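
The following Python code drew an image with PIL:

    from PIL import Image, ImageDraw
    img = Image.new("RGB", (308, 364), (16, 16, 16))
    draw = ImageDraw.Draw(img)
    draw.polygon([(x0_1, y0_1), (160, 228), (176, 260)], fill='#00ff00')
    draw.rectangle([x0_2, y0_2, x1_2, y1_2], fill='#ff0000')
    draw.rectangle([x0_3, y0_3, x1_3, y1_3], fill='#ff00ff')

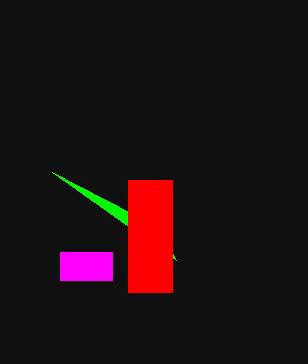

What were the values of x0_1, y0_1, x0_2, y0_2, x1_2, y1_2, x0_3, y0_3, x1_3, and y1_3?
x0_1 = 52, y0_1 = 172, x0_2 = 128, y0_2 = 180, x1_2 = 172, y1_2 = 292, x0_3 = 60, y0_3 = 252, x1_3 = 112, y1_3 = 280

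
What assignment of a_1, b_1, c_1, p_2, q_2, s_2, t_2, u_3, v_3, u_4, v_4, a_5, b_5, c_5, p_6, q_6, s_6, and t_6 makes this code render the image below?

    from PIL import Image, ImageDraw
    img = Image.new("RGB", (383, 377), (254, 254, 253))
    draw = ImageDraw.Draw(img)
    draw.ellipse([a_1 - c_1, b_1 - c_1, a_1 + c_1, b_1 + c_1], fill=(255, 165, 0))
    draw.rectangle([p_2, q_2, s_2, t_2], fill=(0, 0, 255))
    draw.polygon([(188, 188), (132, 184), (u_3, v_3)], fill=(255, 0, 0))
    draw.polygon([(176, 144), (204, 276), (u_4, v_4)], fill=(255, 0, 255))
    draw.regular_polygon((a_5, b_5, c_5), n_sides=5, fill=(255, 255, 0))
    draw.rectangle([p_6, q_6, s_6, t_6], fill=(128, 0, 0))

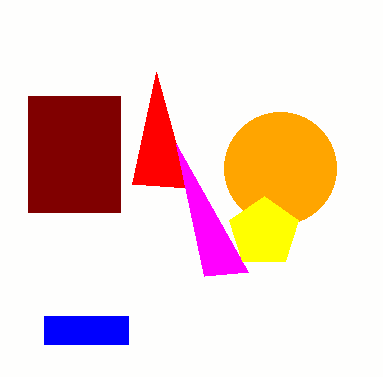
a_1 = 280, b_1 = 168, c_1 = 56, p_2 = 44, q_2 = 316, s_2 = 128, t_2 = 344, u_3 = 156, v_3 = 72, u_4 = 248, v_4 = 272, a_5 = 264, b_5 = 232, c_5 = 36, p_6 = 28, q_6 = 96, s_6 = 120, t_6 = 212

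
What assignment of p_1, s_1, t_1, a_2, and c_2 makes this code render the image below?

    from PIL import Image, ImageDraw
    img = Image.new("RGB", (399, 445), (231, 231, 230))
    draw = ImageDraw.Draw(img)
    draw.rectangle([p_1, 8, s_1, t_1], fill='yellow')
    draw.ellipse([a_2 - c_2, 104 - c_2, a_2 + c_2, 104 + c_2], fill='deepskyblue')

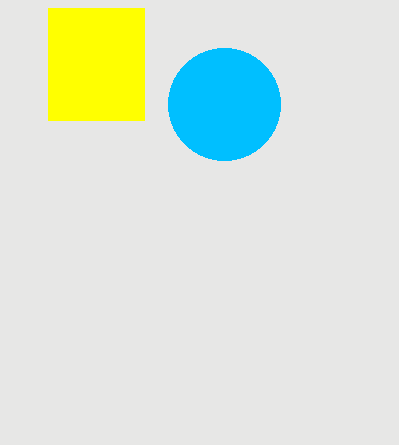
p_1 = 48; s_1 = 144; t_1 = 120; a_2 = 224; c_2 = 56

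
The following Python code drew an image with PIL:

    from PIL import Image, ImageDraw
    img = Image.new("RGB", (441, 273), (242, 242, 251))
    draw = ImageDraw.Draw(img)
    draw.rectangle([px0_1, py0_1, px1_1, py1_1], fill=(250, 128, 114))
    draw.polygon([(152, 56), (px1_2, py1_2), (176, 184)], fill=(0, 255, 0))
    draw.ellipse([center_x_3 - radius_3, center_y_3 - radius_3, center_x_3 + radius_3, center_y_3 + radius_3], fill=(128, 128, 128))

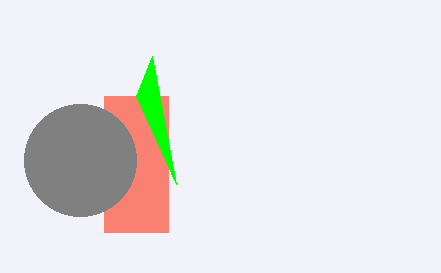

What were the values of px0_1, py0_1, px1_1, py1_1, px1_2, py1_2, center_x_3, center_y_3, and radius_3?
px0_1 = 104, py0_1 = 96, px1_1 = 168, py1_1 = 232, px1_2 = 136, py1_2 = 96, center_x_3 = 80, center_y_3 = 160, radius_3 = 56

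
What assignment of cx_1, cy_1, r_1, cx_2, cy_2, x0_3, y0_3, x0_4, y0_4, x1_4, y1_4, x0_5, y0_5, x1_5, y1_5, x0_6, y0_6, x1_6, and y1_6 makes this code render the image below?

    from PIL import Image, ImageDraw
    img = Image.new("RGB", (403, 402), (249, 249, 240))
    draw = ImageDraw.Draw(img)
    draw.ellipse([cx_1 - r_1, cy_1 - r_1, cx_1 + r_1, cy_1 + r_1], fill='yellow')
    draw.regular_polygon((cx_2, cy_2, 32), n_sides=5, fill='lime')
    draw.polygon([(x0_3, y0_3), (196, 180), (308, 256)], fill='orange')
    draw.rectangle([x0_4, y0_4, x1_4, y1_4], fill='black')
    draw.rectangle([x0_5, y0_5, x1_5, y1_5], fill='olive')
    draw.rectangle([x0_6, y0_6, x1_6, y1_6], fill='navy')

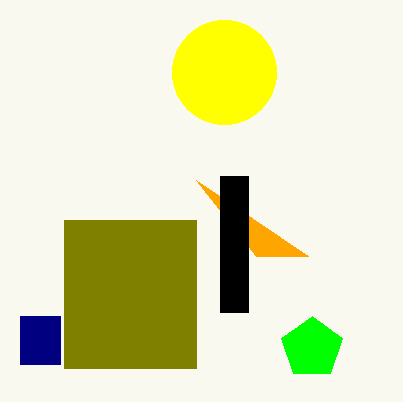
cx_1 = 224
cy_1 = 72
r_1 = 52
cx_2 = 312
cy_2 = 348
x0_3 = 256
y0_3 = 256
x0_4 = 220
y0_4 = 176
x1_4 = 248
y1_4 = 312
x0_5 = 64
y0_5 = 220
x1_5 = 196
y1_5 = 368
x0_6 = 20
y0_6 = 316
x1_6 = 60
y1_6 = 364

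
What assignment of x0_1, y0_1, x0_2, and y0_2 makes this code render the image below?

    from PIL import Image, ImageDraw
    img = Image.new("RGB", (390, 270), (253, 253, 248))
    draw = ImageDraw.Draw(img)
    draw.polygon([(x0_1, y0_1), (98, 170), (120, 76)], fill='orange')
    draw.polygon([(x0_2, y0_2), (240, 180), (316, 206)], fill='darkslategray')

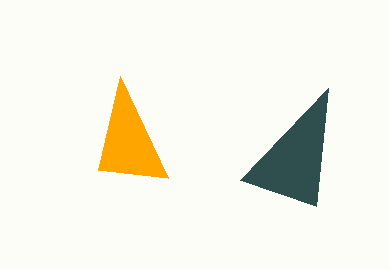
x0_1 = 168, y0_1 = 178, x0_2 = 328, y0_2 = 88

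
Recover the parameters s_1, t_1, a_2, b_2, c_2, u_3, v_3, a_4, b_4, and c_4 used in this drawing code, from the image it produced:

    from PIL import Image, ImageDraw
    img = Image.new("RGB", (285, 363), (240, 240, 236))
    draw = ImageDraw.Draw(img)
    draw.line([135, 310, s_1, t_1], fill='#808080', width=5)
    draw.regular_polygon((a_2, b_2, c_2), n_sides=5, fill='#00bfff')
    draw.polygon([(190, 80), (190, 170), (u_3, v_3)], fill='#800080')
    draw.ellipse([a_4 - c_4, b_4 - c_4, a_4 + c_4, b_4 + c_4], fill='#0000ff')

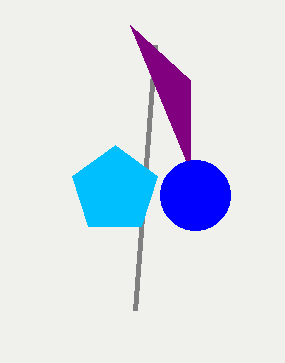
s_1 = 155
t_1 = 45
a_2 = 115
b_2 = 190
c_2 = 45
u_3 = 130
v_3 = 25
a_4 = 195
b_4 = 195
c_4 = 35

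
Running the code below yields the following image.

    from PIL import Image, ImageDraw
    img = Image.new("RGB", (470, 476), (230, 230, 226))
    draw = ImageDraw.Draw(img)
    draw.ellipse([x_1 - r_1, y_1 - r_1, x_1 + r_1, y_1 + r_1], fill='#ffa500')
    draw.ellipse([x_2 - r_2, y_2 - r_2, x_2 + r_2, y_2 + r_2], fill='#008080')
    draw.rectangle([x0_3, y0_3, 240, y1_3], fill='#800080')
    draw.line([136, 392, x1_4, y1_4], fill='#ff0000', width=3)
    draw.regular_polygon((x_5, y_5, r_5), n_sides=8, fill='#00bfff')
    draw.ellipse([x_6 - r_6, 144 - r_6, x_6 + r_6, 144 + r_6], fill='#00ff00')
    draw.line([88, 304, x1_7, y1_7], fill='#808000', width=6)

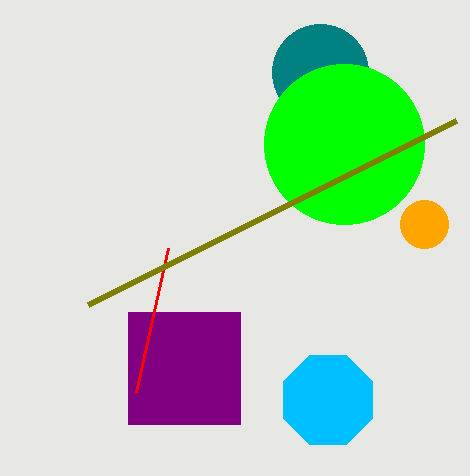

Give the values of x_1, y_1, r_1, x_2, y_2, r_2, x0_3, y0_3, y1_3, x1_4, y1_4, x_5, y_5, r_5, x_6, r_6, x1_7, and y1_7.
x_1 = 424
y_1 = 224
r_1 = 24
x_2 = 320
y_2 = 72
r_2 = 48
x0_3 = 128
y0_3 = 312
y1_3 = 424
x1_4 = 168
y1_4 = 248
x_5 = 328
y_5 = 400
r_5 = 48
x_6 = 344
r_6 = 80
x1_7 = 456
y1_7 = 120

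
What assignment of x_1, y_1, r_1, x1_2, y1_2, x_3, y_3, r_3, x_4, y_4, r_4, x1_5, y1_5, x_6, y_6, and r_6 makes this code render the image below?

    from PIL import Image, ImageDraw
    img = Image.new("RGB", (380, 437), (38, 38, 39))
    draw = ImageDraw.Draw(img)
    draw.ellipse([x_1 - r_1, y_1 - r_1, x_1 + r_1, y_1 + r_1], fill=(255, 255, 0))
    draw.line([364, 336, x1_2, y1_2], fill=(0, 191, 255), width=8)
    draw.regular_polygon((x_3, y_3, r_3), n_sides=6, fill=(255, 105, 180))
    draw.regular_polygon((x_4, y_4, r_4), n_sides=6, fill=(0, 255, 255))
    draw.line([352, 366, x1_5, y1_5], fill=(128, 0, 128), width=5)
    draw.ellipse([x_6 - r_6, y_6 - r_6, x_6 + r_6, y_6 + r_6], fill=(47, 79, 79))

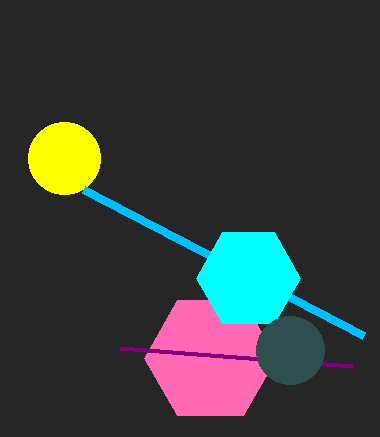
x_1 = 64, y_1 = 158, r_1 = 36, x1_2 = 84, y1_2 = 190, x_3 = 210, y_3 = 358, r_3 = 66, x_4 = 248, y_4 = 278, r_4 = 52, x1_5 = 120, y1_5 = 348, x_6 = 290, y_6 = 350, r_6 = 34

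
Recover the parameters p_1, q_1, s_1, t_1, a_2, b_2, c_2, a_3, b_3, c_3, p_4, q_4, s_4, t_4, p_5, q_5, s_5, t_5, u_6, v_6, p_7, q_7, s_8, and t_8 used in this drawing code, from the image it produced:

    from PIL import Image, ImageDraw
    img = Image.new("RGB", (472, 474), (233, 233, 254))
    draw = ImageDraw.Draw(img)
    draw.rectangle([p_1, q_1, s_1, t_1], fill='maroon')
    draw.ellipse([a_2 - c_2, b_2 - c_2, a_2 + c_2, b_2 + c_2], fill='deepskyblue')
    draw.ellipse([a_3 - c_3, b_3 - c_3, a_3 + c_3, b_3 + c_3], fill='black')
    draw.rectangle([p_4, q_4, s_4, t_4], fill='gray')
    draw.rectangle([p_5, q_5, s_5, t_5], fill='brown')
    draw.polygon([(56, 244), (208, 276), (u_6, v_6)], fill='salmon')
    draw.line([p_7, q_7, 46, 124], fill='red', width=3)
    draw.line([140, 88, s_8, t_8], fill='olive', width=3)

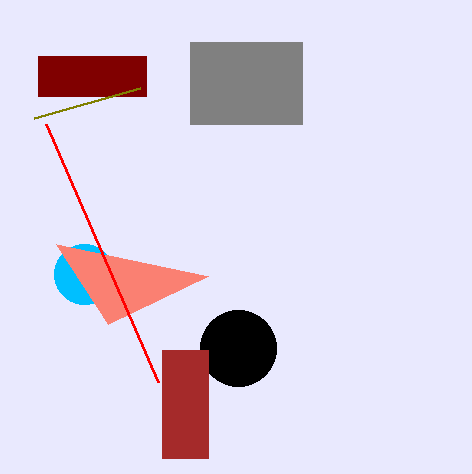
p_1 = 38, q_1 = 56, s_1 = 146, t_1 = 96, a_2 = 84, b_2 = 274, c_2 = 30, a_3 = 238, b_3 = 348, c_3 = 38, p_4 = 190, q_4 = 42, s_4 = 302, t_4 = 124, p_5 = 162, q_5 = 350, s_5 = 208, t_5 = 458, u_6 = 108, v_6 = 324, p_7 = 158, q_7 = 382, s_8 = 34, t_8 = 118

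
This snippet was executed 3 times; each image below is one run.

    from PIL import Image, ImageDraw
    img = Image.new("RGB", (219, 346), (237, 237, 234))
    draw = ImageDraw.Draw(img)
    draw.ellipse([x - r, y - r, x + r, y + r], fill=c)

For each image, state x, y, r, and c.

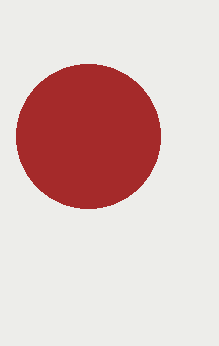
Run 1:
x = 88
y = 136
r = 72
c = 'brown'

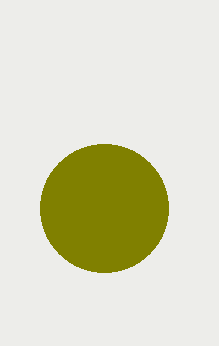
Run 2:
x = 104, y = 208, r = 64, c = 'olive'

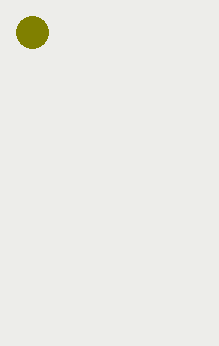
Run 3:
x = 32, y = 32, r = 16, c = 'olive'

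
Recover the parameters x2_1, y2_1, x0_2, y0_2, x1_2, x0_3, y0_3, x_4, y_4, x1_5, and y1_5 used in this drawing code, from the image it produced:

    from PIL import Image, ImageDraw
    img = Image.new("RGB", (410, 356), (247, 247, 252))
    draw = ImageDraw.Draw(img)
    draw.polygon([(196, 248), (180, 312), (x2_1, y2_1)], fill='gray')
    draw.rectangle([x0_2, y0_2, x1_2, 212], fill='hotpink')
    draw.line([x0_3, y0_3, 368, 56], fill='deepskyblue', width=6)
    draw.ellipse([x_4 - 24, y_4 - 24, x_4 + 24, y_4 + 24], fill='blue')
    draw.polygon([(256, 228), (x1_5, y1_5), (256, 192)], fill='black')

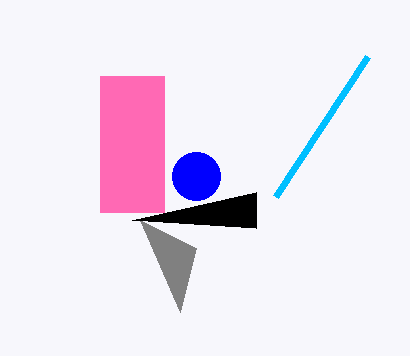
x2_1 = 140, y2_1 = 220, x0_2 = 100, y0_2 = 76, x1_2 = 164, x0_3 = 276, y0_3 = 196, x_4 = 196, y_4 = 176, x1_5 = 132, y1_5 = 220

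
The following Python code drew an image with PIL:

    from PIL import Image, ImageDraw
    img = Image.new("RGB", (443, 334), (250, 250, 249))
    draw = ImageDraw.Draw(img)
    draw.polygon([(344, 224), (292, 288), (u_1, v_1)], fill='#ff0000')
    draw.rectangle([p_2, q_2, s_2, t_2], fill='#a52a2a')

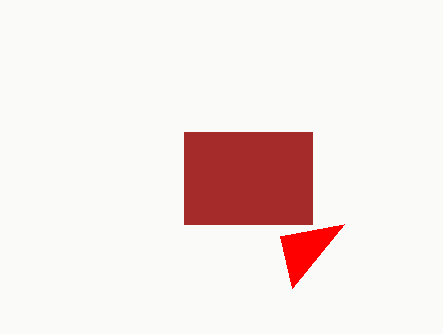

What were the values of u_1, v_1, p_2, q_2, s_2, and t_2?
u_1 = 280
v_1 = 236
p_2 = 184
q_2 = 132
s_2 = 312
t_2 = 224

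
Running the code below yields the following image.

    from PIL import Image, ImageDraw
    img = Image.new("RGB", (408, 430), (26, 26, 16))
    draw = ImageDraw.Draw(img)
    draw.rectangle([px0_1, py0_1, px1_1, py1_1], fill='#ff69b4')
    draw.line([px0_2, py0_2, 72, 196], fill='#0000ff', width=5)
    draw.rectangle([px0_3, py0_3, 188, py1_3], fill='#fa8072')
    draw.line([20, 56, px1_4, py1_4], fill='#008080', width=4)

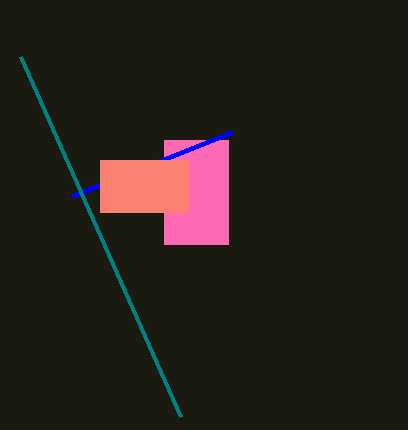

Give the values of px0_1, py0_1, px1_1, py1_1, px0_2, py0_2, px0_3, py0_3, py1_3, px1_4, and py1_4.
px0_1 = 164; py0_1 = 140; px1_1 = 228; py1_1 = 244; px0_2 = 232; py0_2 = 132; px0_3 = 100; py0_3 = 160; py1_3 = 212; px1_4 = 180; py1_4 = 416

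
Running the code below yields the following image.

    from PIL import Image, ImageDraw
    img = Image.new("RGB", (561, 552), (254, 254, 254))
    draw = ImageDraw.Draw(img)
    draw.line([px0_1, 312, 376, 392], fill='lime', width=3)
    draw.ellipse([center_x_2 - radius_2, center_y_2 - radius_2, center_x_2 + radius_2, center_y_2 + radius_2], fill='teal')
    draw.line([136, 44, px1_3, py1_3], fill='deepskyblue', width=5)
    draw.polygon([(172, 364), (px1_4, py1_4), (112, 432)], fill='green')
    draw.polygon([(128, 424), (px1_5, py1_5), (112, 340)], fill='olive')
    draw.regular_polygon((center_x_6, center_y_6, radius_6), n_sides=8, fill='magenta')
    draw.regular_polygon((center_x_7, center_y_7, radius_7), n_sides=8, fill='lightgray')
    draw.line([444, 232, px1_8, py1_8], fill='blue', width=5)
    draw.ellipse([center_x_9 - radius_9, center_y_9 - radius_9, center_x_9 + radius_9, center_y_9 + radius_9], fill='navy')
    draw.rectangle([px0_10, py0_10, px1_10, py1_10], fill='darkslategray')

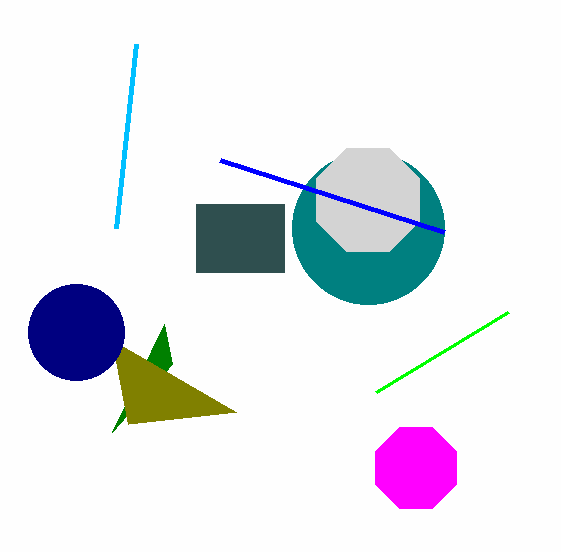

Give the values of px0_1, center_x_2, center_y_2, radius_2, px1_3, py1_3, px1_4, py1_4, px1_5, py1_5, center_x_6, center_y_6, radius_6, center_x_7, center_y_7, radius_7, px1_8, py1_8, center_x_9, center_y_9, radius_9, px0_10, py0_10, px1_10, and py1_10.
px0_1 = 508
center_x_2 = 368
center_y_2 = 228
radius_2 = 76
px1_3 = 116
py1_3 = 228
px1_4 = 164
py1_4 = 324
px1_5 = 236
py1_5 = 412
center_x_6 = 416
center_y_6 = 468
radius_6 = 44
center_x_7 = 368
center_y_7 = 200
radius_7 = 56
px1_8 = 220
py1_8 = 160
center_x_9 = 76
center_y_9 = 332
radius_9 = 48
px0_10 = 196
py0_10 = 204
px1_10 = 284
py1_10 = 272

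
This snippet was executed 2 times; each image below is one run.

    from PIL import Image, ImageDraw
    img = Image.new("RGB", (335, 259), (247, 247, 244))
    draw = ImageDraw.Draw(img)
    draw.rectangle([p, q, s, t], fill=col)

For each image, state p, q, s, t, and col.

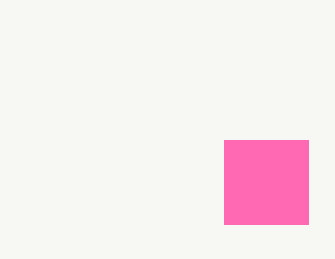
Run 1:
p = 224; q = 140; s = 308; t = 224; col = 'hotpink'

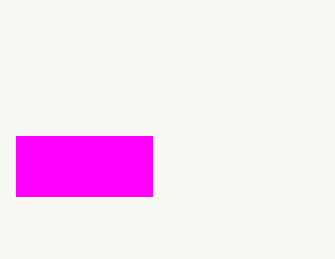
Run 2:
p = 16, q = 136, s = 152, t = 196, col = 'magenta'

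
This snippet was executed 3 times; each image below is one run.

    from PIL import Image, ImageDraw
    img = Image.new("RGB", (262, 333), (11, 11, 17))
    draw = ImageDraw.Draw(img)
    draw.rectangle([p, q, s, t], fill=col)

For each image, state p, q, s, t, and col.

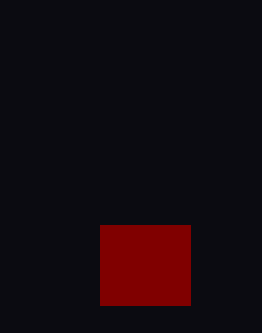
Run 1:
p = 100
q = 225
s = 190
t = 305
col = 'maroon'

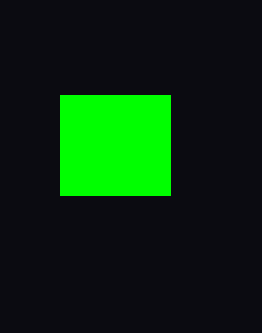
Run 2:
p = 60
q = 95
s = 170
t = 195
col = 'lime'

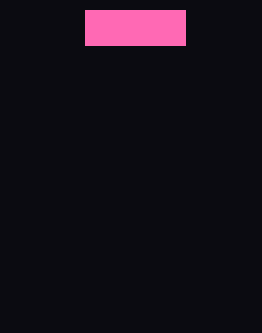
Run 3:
p = 85; q = 10; s = 185; t = 45; col = 'hotpink'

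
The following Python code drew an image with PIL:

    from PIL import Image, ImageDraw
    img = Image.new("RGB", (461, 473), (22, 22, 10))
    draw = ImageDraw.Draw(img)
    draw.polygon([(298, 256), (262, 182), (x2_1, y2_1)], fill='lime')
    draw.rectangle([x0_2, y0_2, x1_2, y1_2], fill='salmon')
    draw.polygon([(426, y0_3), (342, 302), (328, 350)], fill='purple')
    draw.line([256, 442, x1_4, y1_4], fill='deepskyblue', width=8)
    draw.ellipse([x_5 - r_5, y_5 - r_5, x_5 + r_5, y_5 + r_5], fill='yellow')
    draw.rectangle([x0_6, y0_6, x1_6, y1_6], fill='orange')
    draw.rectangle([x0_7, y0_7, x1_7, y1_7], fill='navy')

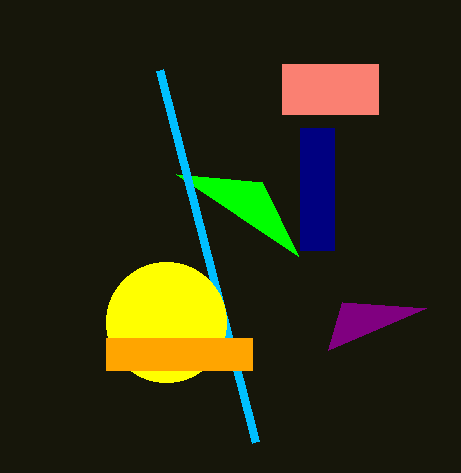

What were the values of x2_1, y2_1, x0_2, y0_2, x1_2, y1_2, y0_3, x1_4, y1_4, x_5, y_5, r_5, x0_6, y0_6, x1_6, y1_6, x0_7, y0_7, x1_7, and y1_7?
x2_1 = 176, y2_1 = 174, x0_2 = 282, y0_2 = 64, x1_2 = 378, y1_2 = 114, y0_3 = 308, x1_4 = 160, y1_4 = 70, x_5 = 166, y_5 = 322, r_5 = 60, x0_6 = 106, y0_6 = 338, x1_6 = 252, y1_6 = 370, x0_7 = 300, y0_7 = 128, x1_7 = 334, y1_7 = 250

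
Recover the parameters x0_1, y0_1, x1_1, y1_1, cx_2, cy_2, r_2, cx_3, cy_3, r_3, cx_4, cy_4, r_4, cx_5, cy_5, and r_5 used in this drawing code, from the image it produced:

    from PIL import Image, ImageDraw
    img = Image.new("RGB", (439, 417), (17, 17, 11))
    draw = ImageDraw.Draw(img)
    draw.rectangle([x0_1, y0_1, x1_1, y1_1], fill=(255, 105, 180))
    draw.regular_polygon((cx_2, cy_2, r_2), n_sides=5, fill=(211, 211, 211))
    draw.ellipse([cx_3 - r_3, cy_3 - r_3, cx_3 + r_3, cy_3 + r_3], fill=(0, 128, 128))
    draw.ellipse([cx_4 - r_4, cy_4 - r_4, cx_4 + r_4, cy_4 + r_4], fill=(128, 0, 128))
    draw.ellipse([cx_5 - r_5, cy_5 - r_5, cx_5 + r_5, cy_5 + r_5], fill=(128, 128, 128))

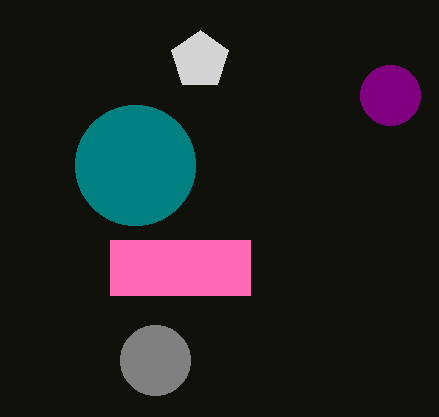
x0_1 = 110
y0_1 = 240
x1_1 = 250
y1_1 = 295
cx_2 = 200
cy_2 = 60
r_2 = 30
cx_3 = 135
cy_3 = 165
r_3 = 60
cx_4 = 390
cy_4 = 95
r_4 = 30
cx_5 = 155
cy_5 = 360
r_5 = 35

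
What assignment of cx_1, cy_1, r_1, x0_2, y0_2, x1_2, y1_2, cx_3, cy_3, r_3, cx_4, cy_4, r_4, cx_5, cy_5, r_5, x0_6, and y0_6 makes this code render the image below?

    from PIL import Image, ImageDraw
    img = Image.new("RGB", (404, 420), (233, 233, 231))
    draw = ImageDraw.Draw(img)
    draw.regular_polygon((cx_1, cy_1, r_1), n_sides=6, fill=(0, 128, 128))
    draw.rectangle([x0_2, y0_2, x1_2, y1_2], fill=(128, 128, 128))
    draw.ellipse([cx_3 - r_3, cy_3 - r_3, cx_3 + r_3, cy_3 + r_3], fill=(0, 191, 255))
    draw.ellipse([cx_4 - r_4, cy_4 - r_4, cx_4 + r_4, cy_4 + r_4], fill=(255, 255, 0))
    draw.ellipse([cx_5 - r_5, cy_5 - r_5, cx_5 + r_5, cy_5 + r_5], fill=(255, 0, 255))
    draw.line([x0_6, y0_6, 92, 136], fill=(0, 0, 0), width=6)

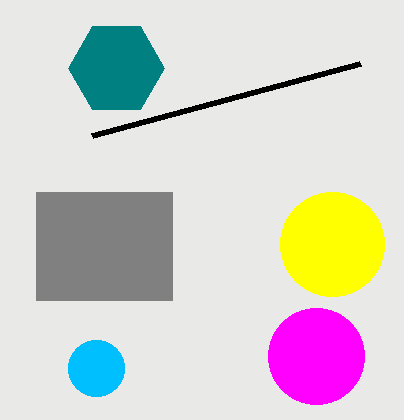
cx_1 = 116; cy_1 = 68; r_1 = 48; x0_2 = 36; y0_2 = 192; x1_2 = 172; y1_2 = 300; cx_3 = 96; cy_3 = 368; r_3 = 28; cx_4 = 332; cy_4 = 244; r_4 = 52; cx_5 = 316; cy_5 = 356; r_5 = 48; x0_6 = 360; y0_6 = 64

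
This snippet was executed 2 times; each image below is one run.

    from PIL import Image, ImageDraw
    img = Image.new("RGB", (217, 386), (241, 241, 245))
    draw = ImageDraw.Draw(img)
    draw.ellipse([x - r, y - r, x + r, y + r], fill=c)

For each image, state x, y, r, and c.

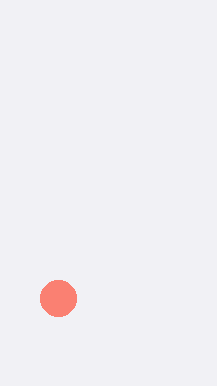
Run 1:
x = 58; y = 298; r = 18; c = 'salmon'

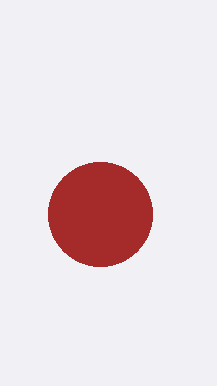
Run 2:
x = 100; y = 214; r = 52; c = 'brown'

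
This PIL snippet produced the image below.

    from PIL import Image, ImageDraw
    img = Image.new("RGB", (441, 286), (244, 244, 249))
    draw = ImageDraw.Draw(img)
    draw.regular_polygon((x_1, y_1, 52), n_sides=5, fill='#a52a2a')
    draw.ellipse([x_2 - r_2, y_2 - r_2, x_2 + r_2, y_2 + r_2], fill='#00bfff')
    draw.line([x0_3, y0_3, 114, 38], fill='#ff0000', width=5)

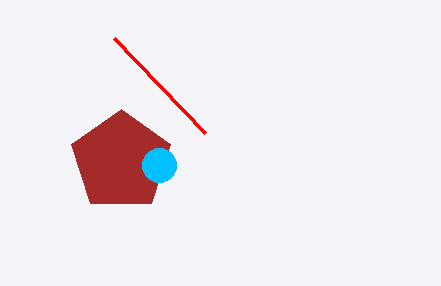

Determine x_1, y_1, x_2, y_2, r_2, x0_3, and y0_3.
x_1 = 121; y_1 = 161; x_2 = 159; y_2 = 165; r_2 = 17; x0_3 = 205; y0_3 = 133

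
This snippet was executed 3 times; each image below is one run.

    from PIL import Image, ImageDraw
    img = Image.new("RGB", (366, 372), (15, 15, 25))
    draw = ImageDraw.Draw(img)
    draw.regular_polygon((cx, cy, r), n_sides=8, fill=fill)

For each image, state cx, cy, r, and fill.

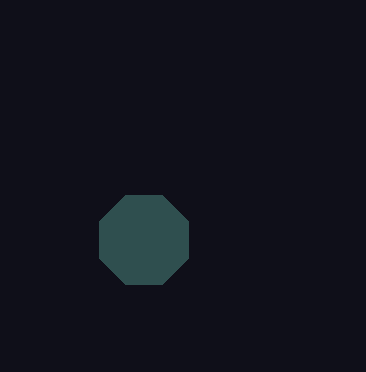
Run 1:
cx = 144, cy = 240, r = 48, fill = 'darkslategray'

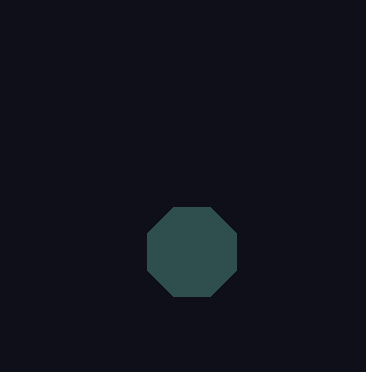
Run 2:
cx = 192; cy = 252; r = 48; fill = 'darkslategray'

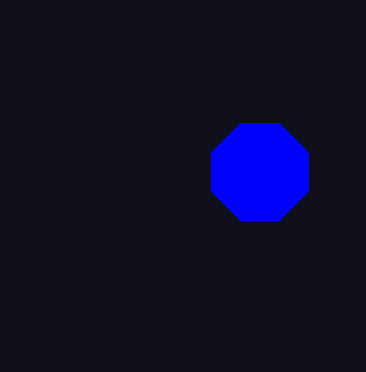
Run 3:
cx = 260, cy = 172, r = 52, fill = 'blue'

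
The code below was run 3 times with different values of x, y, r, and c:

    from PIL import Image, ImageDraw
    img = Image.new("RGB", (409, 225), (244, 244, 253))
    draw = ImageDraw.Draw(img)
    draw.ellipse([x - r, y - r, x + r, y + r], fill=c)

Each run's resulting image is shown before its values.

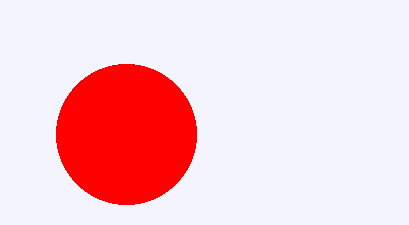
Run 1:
x = 126
y = 134
r = 70
c = 'red'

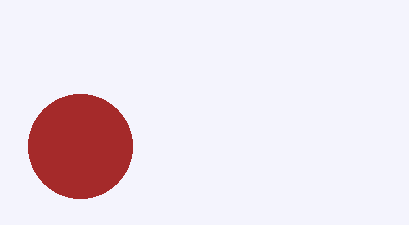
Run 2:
x = 80; y = 146; r = 52; c = 'brown'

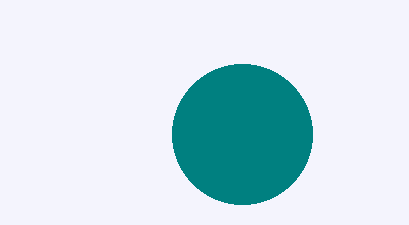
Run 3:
x = 242; y = 134; r = 70; c = 'teal'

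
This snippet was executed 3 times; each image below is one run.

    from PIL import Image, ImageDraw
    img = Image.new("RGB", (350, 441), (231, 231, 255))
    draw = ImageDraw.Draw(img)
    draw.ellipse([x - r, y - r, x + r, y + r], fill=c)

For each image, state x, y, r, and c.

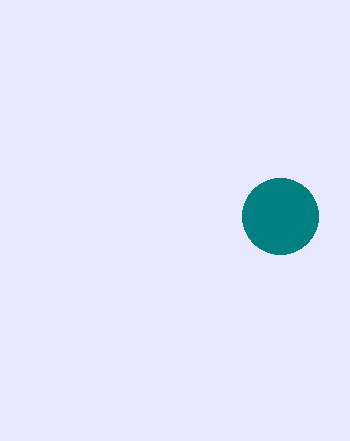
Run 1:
x = 280; y = 216; r = 38; c = 'teal'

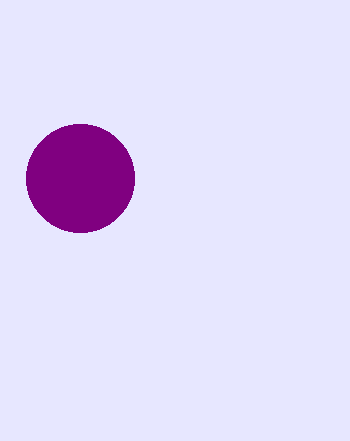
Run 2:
x = 80
y = 178
r = 54
c = 'purple'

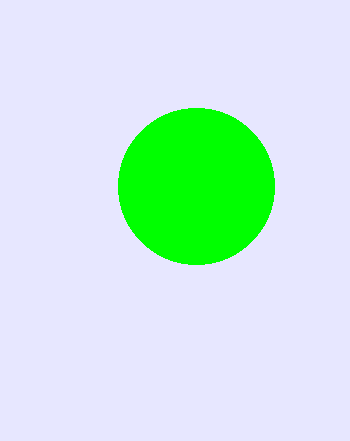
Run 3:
x = 196; y = 186; r = 78; c = 'lime'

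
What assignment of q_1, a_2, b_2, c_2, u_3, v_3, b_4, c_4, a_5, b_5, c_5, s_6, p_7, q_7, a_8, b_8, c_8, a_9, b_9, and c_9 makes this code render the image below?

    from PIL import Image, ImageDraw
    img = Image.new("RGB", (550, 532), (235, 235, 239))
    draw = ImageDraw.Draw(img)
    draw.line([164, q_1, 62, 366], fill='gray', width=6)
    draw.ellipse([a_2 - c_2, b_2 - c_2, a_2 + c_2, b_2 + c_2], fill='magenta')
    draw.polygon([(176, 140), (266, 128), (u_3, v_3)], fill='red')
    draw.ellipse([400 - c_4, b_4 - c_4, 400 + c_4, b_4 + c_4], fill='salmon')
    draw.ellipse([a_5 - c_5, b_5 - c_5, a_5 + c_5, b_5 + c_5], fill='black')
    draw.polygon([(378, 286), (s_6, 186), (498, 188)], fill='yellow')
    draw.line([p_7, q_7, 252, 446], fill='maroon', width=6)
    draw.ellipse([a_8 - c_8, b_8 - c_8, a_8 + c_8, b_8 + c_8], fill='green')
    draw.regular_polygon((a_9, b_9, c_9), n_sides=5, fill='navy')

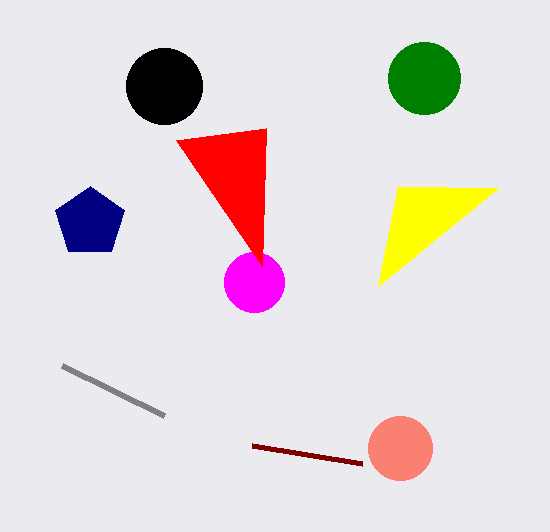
q_1 = 416
a_2 = 254
b_2 = 282
c_2 = 30
u_3 = 262
v_3 = 266
b_4 = 448
c_4 = 32
a_5 = 164
b_5 = 86
c_5 = 38
s_6 = 398
p_7 = 362
q_7 = 464
a_8 = 424
b_8 = 78
c_8 = 36
a_9 = 90
b_9 = 222
c_9 = 36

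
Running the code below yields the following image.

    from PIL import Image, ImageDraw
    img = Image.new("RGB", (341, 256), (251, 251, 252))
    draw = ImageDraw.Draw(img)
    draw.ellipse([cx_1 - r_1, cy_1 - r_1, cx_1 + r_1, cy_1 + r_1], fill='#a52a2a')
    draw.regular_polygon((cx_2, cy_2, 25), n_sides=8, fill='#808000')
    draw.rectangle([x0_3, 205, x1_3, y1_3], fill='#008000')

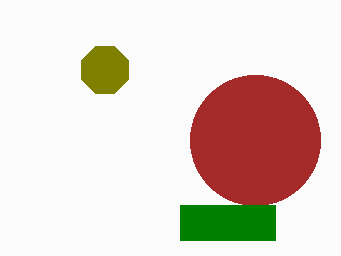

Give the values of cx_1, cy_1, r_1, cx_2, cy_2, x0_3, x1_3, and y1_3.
cx_1 = 255
cy_1 = 140
r_1 = 65
cx_2 = 105
cy_2 = 70
x0_3 = 180
x1_3 = 275
y1_3 = 240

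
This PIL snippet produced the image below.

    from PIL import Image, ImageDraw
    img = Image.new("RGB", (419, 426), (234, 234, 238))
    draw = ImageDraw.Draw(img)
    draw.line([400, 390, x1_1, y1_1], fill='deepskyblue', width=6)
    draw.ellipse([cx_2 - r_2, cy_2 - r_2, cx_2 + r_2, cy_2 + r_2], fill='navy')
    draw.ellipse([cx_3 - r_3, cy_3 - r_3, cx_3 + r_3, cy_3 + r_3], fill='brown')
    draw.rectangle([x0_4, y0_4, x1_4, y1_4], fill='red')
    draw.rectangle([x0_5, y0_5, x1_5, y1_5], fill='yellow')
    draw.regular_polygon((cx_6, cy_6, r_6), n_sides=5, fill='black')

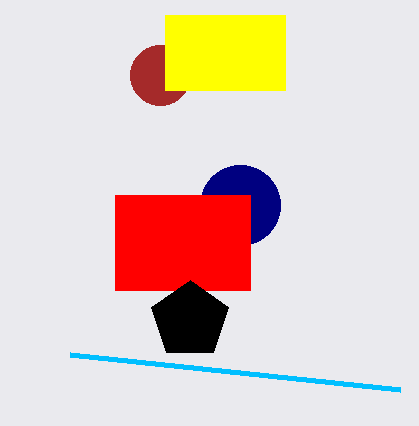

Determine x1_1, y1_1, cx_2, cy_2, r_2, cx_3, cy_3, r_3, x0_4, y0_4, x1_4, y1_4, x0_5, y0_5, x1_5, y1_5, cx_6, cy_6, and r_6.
x1_1 = 70
y1_1 = 355
cx_2 = 240
cy_2 = 205
r_2 = 40
cx_3 = 160
cy_3 = 75
r_3 = 30
x0_4 = 115
y0_4 = 195
x1_4 = 250
y1_4 = 290
x0_5 = 165
y0_5 = 15
x1_5 = 285
y1_5 = 90
cx_6 = 190
cy_6 = 320
r_6 = 40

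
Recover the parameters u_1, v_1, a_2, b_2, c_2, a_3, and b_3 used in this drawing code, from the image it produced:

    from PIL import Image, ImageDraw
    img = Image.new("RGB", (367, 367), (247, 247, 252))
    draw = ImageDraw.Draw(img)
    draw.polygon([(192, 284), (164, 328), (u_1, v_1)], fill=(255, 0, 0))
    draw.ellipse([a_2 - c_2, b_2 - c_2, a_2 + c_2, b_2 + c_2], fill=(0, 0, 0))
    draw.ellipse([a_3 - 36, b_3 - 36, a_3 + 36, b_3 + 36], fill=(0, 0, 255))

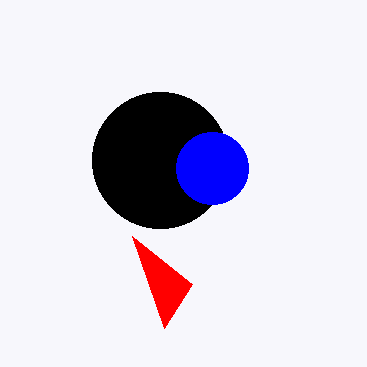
u_1 = 132, v_1 = 236, a_2 = 160, b_2 = 160, c_2 = 68, a_3 = 212, b_3 = 168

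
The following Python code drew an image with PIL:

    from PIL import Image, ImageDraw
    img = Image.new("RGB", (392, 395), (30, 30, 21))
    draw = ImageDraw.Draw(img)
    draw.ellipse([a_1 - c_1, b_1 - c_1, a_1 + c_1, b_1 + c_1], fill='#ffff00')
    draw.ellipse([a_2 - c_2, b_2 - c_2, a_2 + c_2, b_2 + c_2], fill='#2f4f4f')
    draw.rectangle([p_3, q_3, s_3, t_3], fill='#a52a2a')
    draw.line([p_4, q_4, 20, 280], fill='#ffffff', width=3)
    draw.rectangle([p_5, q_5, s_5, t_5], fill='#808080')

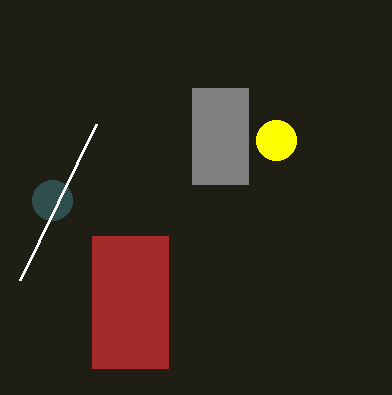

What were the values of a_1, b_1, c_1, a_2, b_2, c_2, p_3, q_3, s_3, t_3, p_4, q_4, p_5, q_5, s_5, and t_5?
a_1 = 276
b_1 = 140
c_1 = 20
a_2 = 52
b_2 = 200
c_2 = 20
p_3 = 92
q_3 = 236
s_3 = 168
t_3 = 368
p_4 = 96
q_4 = 124
p_5 = 192
q_5 = 88
s_5 = 248
t_5 = 184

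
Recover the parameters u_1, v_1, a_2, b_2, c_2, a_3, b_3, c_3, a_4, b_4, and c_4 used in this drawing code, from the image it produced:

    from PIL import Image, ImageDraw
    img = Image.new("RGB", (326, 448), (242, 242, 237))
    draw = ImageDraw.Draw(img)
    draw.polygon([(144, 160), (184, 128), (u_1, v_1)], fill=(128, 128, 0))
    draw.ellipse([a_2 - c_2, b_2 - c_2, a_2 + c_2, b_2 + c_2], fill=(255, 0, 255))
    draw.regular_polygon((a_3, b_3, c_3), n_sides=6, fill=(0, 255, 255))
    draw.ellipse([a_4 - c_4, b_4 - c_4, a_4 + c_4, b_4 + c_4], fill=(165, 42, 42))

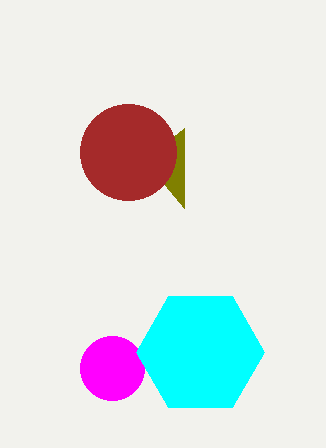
u_1 = 184; v_1 = 208; a_2 = 112; b_2 = 368; c_2 = 32; a_3 = 200; b_3 = 352; c_3 = 64; a_4 = 128; b_4 = 152; c_4 = 48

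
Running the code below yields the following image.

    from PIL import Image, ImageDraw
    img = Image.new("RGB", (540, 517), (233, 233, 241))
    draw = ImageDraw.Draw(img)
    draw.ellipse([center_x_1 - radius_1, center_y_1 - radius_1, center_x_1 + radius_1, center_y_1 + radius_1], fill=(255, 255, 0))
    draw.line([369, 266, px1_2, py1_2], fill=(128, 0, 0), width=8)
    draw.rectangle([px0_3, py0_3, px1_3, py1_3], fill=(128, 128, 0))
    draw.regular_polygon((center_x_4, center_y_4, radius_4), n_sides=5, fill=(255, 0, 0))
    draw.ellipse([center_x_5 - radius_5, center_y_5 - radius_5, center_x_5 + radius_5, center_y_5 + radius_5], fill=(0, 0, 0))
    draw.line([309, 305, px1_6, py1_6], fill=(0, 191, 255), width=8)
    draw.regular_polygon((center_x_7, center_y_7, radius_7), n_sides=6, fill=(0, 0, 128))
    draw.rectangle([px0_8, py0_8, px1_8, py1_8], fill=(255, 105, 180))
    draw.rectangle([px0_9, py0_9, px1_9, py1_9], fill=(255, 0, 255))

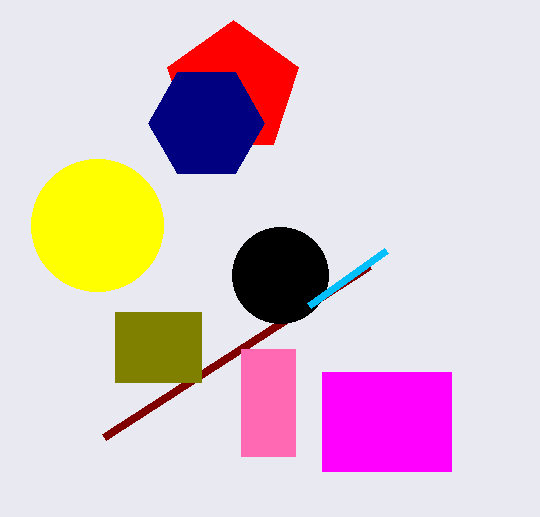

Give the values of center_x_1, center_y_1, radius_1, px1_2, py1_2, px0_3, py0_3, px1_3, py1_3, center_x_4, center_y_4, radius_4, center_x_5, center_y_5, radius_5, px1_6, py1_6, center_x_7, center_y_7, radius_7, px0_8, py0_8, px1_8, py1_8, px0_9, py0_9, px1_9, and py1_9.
center_x_1 = 97; center_y_1 = 225; radius_1 = 66; px1_2 = 104; py1_2 = 437; px0_3 = 115; py0_3 = 312; px1_3 = 201; py1_3 = 382; center_x_4 = 233; center_y_4 = 89; radius_4 = 69; center_x_5 = 280; center_y_5 = 275; radius_5 = 48; px1_6 = 386; py1_6 = 250; center_x_7 = 206; center_y_7 = 123; radius_7 = 58; px0_8 = 241; py0_8 = 349; px1_8 = 295; py1_8 = 456; px0_9 = 322; py0_9 = 372; px1_9 = 451; py1_9 = 471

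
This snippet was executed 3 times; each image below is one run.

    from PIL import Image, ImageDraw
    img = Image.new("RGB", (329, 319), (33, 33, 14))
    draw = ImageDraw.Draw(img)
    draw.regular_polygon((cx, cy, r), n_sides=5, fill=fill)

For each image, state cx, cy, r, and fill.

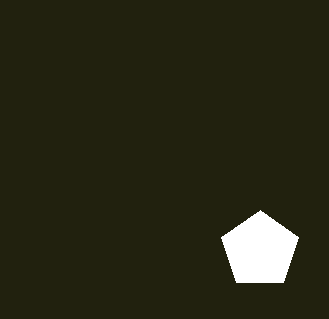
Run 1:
cx = 260; cy = 250; r = 40; fill = 'white'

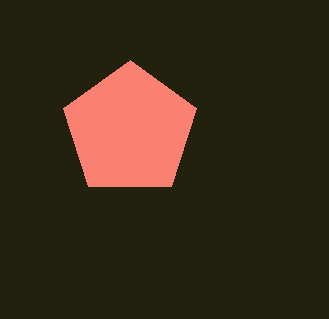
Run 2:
cx = 130
cy = 130
r = 70
fill = 'salmon'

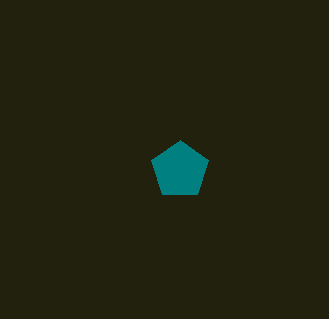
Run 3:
cx = 180; cy = 170; r = 30; fill = 'teal'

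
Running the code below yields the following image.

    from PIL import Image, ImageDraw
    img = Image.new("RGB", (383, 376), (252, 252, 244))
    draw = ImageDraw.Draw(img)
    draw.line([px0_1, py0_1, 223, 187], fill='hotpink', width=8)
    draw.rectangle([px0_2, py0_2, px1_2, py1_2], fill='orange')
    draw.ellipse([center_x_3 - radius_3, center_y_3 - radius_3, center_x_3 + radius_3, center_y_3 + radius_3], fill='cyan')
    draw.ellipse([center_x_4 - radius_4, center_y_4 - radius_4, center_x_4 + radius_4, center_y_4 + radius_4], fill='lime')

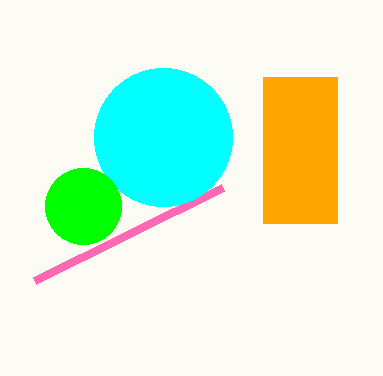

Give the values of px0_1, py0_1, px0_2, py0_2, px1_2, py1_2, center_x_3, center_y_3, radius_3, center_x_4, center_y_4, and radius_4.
px0_1 = 35; py0_1 = 280; px0_2 = 263; py0_2 = 77; px1_2 = 337; py1_2 = 223; center_x_3 = 163; center_y_3 = 137; radius_3 = 69; center_x_4 = 83; center_y_4 = 206; radius_4 = 38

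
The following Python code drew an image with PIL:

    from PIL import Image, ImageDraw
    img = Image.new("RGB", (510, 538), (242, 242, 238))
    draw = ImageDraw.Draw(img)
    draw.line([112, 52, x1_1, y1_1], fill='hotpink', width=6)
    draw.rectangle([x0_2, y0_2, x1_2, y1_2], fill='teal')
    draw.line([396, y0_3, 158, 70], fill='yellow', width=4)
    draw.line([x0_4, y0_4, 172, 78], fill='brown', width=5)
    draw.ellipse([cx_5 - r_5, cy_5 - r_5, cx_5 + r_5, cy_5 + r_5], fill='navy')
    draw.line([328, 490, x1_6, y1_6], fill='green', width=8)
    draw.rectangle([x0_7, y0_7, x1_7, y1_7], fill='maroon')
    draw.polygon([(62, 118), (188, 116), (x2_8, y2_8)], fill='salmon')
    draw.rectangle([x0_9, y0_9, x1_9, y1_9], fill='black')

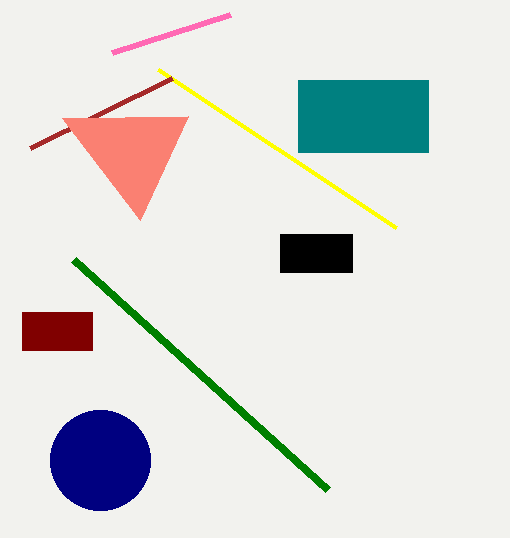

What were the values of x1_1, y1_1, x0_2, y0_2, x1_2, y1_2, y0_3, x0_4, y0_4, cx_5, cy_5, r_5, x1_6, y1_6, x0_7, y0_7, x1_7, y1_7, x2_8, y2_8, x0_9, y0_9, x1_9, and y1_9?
x1_1 = 230; y1_1 = 14; x0_2 = 298; y0_2 = 80; x1_2 = 428; y1_2 = 152; y0_3 = 228; x0_4 = 30; y0_4 = 148; cx_5 = 100; cy_5 = 460; r_5 = 50; x1_6 = 74; y1_6 = 260; x0_7 = 22; y0_7 = 312; x1_7 = 92; y1_7 = 350; x2_8 = 140; y2_8 = 220; x0_9 = 280; y0_9 = 234; x1_9 = 352; y1_9 = 272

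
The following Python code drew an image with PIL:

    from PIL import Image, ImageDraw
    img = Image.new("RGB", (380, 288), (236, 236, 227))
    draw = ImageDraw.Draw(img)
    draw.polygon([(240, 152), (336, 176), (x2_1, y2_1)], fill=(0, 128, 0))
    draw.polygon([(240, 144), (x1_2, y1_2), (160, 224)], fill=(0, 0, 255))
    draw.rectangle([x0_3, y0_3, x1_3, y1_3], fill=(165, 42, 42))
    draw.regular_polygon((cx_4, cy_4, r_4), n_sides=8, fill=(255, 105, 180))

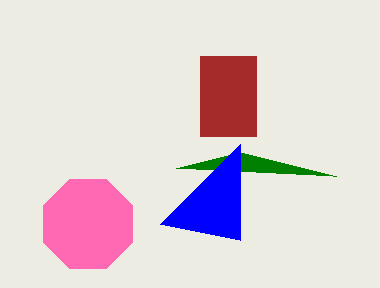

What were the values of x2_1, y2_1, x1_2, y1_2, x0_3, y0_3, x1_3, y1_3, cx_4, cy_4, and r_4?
x2_1 = 176
y2_1 = 168
x1_2 = 240
y1_2 = 240
x0_3 = 200
y0_3 = 56
x1_3 = 256
y1_3 = 136
cx_4 = 88
cy_4 = 224
r_4 = 48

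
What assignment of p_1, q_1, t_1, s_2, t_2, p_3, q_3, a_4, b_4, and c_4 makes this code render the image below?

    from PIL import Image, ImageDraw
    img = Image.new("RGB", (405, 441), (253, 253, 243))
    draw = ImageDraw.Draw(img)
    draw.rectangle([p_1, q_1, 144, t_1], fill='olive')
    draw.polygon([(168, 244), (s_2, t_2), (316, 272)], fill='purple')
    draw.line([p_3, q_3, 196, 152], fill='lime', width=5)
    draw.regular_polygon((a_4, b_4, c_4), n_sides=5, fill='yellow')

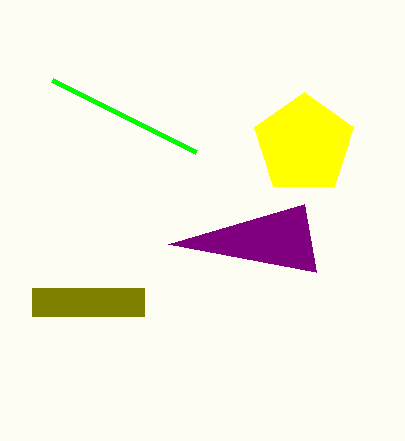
p_1 = 32, q_1 = 288, t_1 = 316, s_2 = 304, t_2 = 204, p_3 = 52, q_3 = 80, a_4 = 304, b_4 = 144, c_4 = 52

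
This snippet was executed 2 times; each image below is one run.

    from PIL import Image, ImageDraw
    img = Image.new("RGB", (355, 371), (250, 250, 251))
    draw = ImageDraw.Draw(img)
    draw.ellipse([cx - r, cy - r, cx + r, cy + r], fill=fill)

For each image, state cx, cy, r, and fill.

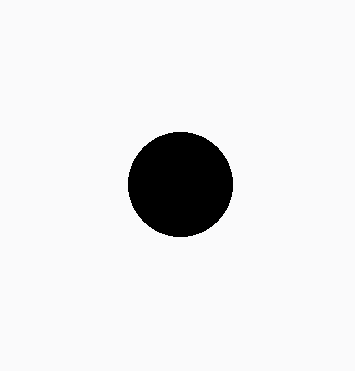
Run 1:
cx = 180, cy = 184, r = 52, fill = 'black'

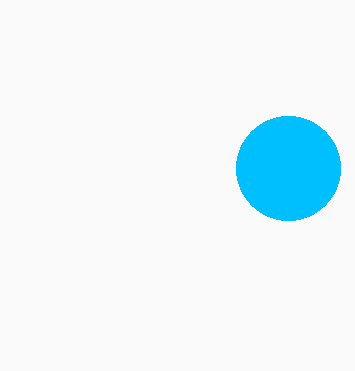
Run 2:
cx = 288
cy = 168
r = 52
fill = 'deepskyblue'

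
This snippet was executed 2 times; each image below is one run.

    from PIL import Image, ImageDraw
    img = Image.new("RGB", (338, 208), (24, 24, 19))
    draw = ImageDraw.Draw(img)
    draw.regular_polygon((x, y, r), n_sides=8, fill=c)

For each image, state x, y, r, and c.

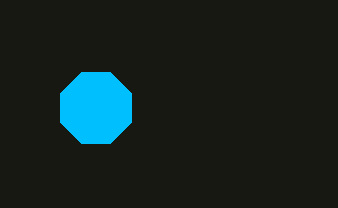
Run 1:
x = 96
y = 108
r = 38
c = 'deepskyblue'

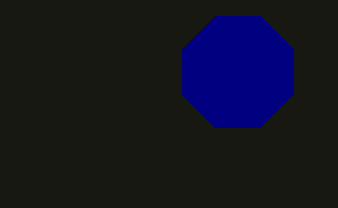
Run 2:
x = 238
y = 72
r = 60
c = 'navy'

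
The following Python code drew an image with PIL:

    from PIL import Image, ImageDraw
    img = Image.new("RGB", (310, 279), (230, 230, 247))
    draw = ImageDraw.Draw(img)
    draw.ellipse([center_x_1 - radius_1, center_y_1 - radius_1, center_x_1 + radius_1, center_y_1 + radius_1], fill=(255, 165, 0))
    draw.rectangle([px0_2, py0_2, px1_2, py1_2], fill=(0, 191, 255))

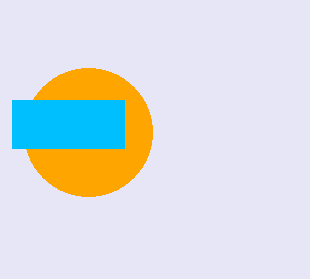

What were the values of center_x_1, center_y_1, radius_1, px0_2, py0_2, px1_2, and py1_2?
center_x_1 = 88, center_y_1 = 132, radius_1 = 64, px0_2 = 12, py0_2 = 100, px1_2 = 124, py1_2 = 148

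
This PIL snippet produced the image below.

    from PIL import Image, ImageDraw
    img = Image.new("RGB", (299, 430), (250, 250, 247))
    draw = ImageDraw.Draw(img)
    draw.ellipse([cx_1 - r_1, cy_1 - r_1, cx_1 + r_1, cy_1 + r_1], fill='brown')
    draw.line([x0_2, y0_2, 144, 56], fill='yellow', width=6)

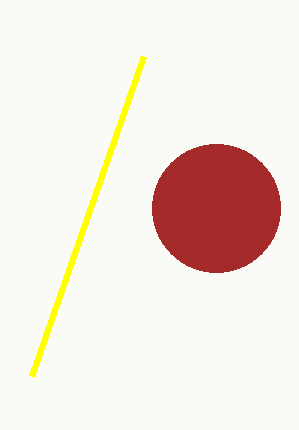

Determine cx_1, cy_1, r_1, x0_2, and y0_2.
cx_1 = 216; cy_1 = 208; r_1 = 64; x0_2 = 32; y0_2 = 376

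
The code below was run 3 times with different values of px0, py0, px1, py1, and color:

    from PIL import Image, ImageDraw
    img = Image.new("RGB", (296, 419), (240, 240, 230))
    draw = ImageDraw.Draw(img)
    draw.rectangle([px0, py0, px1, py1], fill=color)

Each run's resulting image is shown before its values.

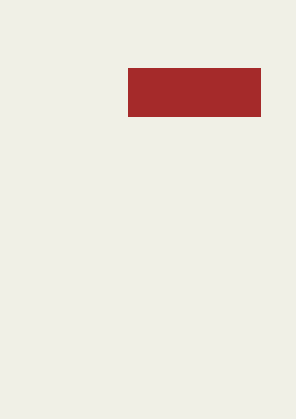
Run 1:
px0 = 128, py0 = 68, px1 = 260, py1 = 116, color = 'brown'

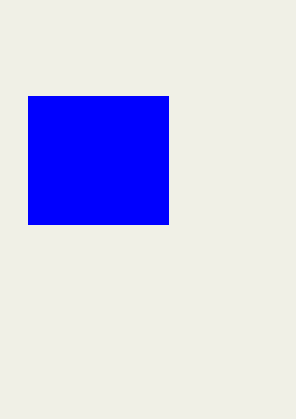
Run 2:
px0 = 28; py0 = 96; px1 = 168; py1 = 224; color = 'blue'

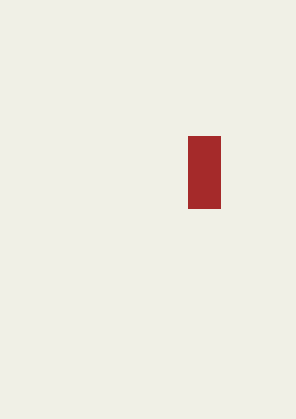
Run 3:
px0 = 188
py0 = 136
px1 = 220
py1 = 208
color = 'brown'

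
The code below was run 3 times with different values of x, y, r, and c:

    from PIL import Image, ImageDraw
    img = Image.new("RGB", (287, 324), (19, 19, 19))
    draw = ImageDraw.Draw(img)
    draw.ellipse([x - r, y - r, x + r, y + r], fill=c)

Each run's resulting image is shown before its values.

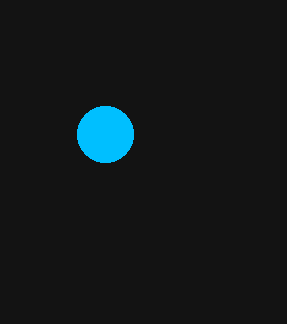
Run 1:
x = 105; y = 134; r = 28; c = 'deepskyblue'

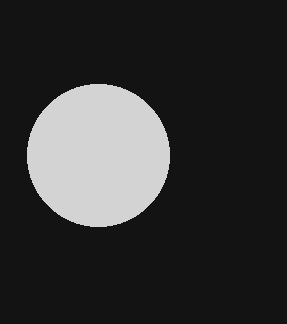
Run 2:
x = 98
y = 155
r = 71
c = 'lightgray'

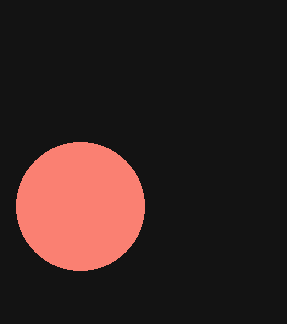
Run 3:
x = 80, y = 206, r = 64, c = 'salmon'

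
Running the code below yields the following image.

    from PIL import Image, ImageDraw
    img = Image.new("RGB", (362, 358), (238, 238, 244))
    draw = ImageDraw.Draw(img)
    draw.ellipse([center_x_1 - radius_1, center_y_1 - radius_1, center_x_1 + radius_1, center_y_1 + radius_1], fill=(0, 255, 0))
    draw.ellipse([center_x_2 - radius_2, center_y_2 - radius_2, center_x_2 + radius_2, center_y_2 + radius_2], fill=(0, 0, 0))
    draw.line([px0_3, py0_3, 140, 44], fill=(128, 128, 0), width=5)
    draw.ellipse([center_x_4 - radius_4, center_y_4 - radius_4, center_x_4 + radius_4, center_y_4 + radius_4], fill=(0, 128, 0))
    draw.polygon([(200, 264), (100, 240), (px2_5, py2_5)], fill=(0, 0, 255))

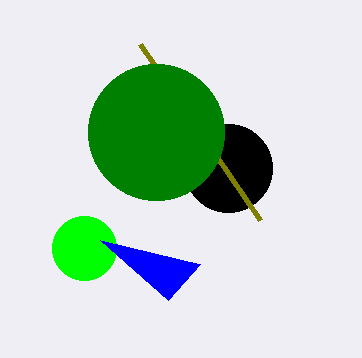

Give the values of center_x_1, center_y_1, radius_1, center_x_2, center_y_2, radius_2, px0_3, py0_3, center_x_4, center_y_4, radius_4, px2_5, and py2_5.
center_x_1 = 84, center_y_1 = 248, radius_1 = 32, center_x_2 = 228, center_y_2 = 168, radius_2 = 44, px0_3 = 260, py0_3 = 220, center_x_4 = 156, center_y_4 = 132, radius_4 = 68, px2_5 = 168, py2_5 = 300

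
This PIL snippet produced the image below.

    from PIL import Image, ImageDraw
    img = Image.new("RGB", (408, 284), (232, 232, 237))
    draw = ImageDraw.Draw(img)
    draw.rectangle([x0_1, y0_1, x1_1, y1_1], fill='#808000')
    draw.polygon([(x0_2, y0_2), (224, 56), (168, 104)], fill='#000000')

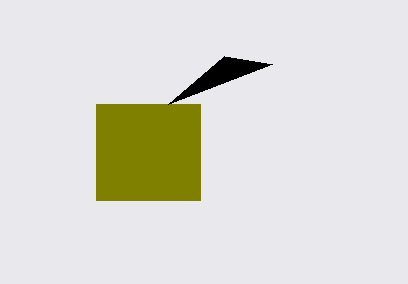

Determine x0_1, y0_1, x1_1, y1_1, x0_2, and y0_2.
x0_1 = 96, y0_1 = 104, x1_1 = 200, y1_1 = 200, x0_2 = 272, y0_2 = 64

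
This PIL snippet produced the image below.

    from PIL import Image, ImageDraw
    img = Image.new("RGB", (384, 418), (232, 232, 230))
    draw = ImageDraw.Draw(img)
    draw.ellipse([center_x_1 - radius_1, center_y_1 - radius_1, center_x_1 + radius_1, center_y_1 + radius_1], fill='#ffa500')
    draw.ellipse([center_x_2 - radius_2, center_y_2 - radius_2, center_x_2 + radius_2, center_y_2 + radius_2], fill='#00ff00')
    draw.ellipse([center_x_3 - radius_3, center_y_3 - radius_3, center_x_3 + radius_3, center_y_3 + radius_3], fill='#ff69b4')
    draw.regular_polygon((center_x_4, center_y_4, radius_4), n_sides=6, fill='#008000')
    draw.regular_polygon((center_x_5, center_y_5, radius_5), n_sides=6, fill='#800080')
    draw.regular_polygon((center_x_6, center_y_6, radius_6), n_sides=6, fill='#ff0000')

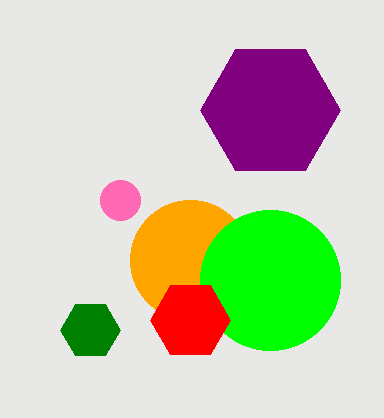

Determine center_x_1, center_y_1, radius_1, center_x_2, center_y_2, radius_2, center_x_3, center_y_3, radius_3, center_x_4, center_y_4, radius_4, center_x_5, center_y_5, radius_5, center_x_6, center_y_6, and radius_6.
center_x_1 = 190, center_y_1 = 260, radius_1 = 60, center_x_2 = 270, center_y_2 = 280, radius_2 = 70, center_x_3 = 120, center_y_3 = 200, radius_3 = 20, center_x_4 = 90, center_y_4 = 330, radius_4 = 30, center_x_5 = 270, center_y_5 = 110, radius_5 = 70, center_x_6 = 190, center_y_6 = 320, radius_6 = 40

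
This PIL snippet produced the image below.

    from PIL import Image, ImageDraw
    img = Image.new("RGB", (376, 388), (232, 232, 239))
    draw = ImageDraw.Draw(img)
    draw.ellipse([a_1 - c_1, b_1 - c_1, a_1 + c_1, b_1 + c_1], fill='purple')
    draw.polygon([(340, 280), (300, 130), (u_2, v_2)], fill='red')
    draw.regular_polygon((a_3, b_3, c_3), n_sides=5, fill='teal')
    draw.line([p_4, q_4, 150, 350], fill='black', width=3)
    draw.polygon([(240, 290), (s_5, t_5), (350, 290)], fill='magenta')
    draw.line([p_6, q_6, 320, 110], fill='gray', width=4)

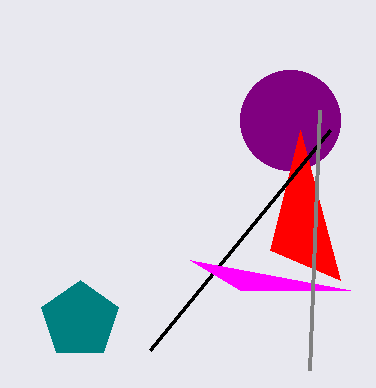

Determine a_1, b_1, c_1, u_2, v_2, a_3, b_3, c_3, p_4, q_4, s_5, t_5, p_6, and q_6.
a_1 = 290; b_1 = 120; c_1 = 50; u_2 = 270; v_2 = 250; a_3 = 80; b_3 = 320; c_3 = 40; p_4 = 330; q_4 = 130; s_5 = 190; t_5 = 260; p_6 = 310; q_6 = 370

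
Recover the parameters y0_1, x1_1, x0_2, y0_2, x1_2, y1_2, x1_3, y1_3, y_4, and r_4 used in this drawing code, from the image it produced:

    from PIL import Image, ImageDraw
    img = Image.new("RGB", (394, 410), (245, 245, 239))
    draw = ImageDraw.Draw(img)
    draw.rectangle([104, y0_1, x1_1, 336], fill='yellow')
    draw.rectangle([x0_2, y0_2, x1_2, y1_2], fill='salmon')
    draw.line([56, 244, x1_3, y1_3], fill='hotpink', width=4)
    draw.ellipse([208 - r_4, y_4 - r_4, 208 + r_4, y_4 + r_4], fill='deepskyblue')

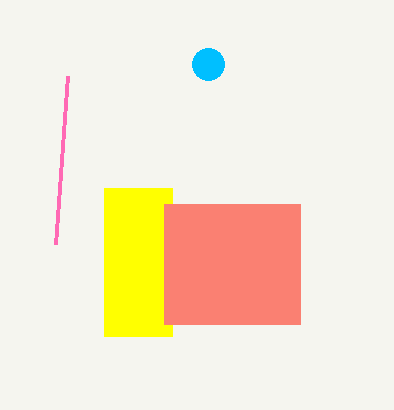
y0_1 = 188; x1_1 = 172; x0_2 = 164; y0_2 = 204; x1_2 = 300; y1_2 = 324; x1_3 = 68; y1_3 = 76; y_4 = 64; r_4 = 16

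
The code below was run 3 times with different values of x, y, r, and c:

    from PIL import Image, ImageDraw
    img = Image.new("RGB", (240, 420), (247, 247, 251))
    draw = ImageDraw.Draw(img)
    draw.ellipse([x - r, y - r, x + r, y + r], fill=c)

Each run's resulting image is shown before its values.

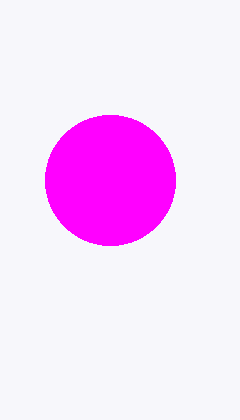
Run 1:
x = 110; y = 180; r = 65; c = 'magenta'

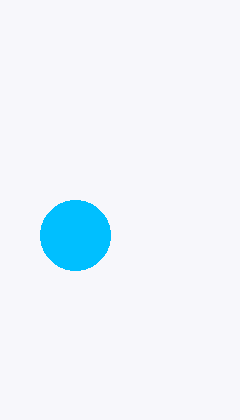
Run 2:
x = 75, y = 235, r = 35, c = 'deepskyblue'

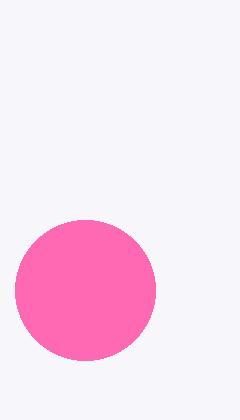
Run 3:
x = 85
y = 290
r = 70
c = 'hotpink'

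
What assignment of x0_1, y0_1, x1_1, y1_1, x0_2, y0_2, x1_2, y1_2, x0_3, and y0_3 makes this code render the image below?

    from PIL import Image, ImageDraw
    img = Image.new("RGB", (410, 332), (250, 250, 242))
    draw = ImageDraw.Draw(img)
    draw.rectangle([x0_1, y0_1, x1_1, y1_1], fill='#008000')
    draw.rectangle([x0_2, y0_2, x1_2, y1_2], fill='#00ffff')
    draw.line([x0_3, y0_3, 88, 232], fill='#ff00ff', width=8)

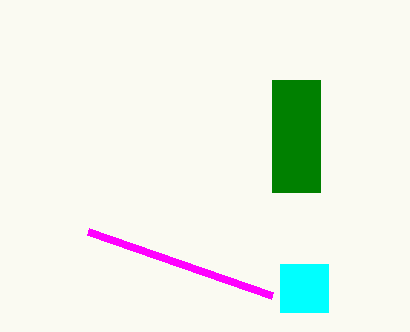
x0_1 = 272, y0_1 = 80, x1_1 = 320, y1_1 = 192, x0_2 = 280, y0_2 = 264, x1_2 = 328, y1_2 = 312, x0_3 = 272, y0_3 = 296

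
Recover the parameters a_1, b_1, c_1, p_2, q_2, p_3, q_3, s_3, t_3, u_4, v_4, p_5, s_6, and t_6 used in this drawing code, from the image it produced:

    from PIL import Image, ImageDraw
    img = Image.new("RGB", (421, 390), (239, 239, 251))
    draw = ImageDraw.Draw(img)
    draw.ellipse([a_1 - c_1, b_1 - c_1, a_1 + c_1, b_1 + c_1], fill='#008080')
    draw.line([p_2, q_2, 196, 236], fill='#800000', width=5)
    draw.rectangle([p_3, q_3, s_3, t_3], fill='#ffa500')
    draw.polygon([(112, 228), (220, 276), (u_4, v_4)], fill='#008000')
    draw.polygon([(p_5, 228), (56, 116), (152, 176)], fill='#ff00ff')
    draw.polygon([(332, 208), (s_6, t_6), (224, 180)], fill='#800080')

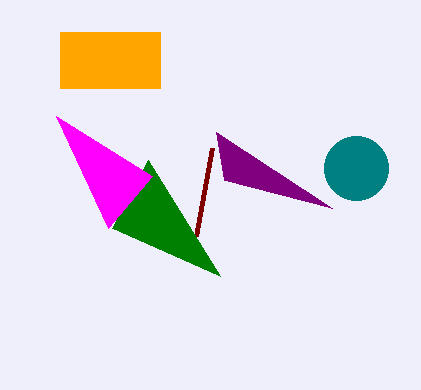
a_1 = 356
b_1 = 168
c_1 = 32
p_2 = 212
q_2 = 148
p_3 = 60
q_3 = 32
s_3 = 160
t_3 = 88
u_4 = 148
v_4 = 160
p_5 = 108
s_6 = 216
t_6 = 132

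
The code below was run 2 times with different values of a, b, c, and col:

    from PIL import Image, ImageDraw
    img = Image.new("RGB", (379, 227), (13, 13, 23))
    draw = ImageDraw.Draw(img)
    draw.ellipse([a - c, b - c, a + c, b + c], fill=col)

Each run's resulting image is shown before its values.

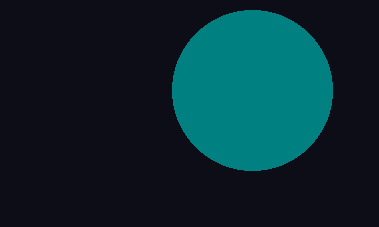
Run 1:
a = 252, b = 90, c = 80, col = 'teal'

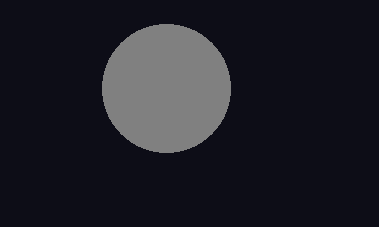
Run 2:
a = 166
b = 88
c = 64
col = 'gray'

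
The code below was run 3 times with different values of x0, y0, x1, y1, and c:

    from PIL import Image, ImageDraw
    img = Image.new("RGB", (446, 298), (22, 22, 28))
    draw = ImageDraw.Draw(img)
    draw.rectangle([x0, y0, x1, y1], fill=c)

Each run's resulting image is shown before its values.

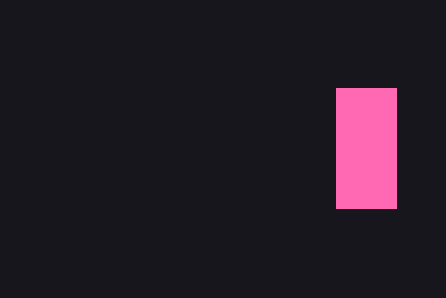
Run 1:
x0 = 336, y0 = 88, x1 = 396, y1 = 208, c = 'hotpink'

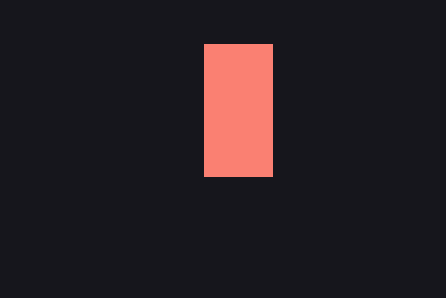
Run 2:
x0 = 204; y0 = 44; x1 = 272; y1 = 176; c = 'salmon'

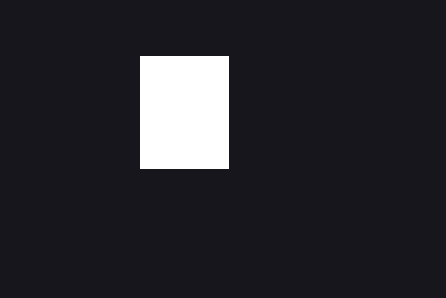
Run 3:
x0 = 140
y0 = 56
x1 = 228
y1 = 168
c = 'white'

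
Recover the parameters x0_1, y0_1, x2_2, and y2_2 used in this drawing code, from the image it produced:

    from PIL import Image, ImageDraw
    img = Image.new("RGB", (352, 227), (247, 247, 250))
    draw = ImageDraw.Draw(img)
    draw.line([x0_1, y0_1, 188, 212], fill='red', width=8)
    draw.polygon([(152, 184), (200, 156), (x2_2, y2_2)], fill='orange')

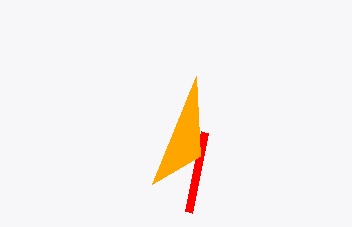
x0_1 = 204, y0_1 = 132, x2_2 = 196, y2_2 = 76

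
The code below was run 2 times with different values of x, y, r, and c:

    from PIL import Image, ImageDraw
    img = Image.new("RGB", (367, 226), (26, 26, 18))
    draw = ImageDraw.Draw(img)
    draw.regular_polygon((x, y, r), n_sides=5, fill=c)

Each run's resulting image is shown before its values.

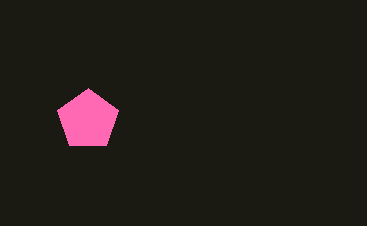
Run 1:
x = 88; y = 120; r = 32; c = 'hotpink'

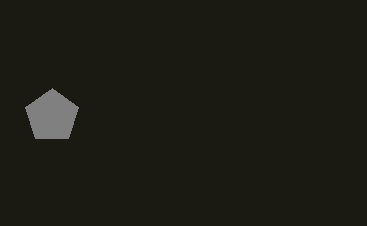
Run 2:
x = 52, y = 116, r = 28, c = 'gray'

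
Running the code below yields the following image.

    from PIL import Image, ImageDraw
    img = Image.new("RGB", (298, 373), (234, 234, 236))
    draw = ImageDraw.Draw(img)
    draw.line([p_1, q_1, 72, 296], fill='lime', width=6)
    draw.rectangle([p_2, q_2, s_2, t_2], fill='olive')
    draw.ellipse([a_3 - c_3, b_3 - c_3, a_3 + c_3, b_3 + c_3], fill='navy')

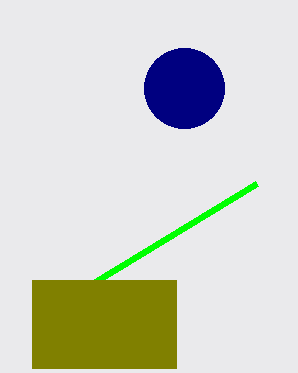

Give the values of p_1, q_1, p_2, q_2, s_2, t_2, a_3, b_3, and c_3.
p_1 = 256, q_1 = 184, p_2 = 32, q_2 = 280, s_2 = 176, t_2 = 368, a_3 = 184, b_3 = 88, c_3 = 40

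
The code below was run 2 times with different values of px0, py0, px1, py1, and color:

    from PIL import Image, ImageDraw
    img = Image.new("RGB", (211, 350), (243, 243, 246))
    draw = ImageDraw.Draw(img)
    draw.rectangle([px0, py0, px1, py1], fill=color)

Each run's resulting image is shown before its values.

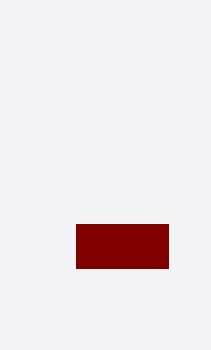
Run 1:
px0 = 76; py0 = 224; px1 = 168; py1 = 268; color = 'maroon'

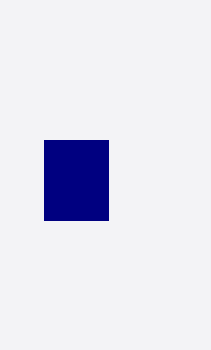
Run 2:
px0 = 44
py0 = 140
px1 = 108
py1 = 220
color = 'navy'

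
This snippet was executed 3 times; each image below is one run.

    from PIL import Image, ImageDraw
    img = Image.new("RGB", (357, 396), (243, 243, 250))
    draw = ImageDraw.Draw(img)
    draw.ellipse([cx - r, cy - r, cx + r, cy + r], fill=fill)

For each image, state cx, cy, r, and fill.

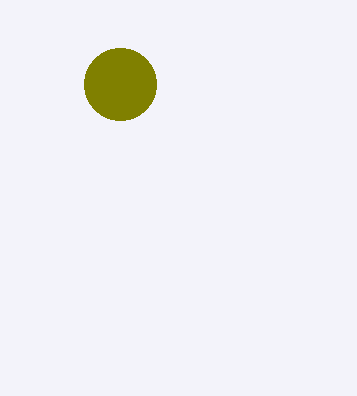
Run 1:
cx = 120
cy = 84
r = 36
fill = 'olive'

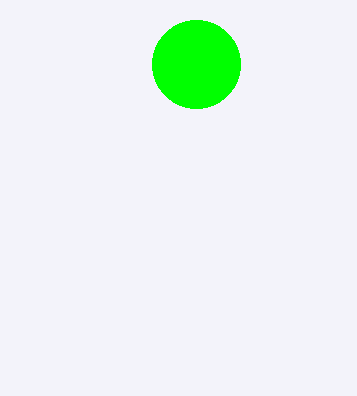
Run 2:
cx = 196, cy = 64, r = 44, fill = 'lime'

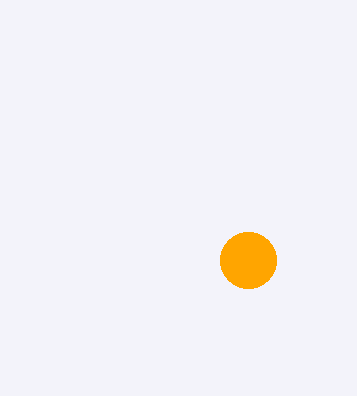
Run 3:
cx = 248; cy = 260; r = 28; fill = 'orange'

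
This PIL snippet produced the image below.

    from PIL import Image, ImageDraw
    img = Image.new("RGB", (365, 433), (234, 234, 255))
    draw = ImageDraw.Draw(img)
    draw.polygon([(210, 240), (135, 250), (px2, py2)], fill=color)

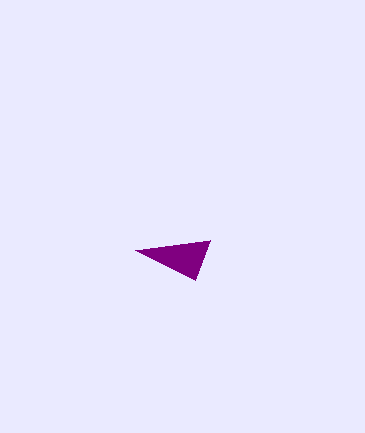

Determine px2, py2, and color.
px2 = 195, py2 = 280, color = 'purple'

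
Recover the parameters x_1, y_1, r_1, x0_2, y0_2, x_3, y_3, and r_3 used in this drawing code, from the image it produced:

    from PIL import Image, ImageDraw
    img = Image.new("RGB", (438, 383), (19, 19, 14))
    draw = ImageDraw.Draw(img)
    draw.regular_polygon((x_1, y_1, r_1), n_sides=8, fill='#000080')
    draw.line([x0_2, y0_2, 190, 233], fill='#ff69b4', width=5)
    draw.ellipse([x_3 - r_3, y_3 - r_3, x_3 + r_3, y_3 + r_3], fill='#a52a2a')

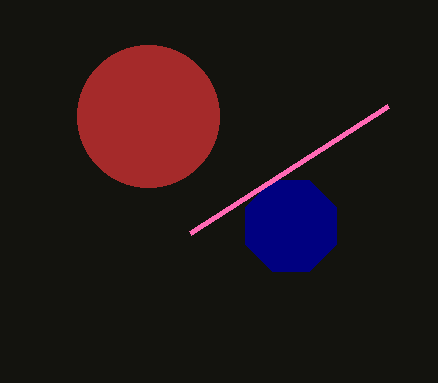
x_1 = 291; y_1 = 226; r_1 = 49; x0_2 = 388; y0_2 = 106; x_3 = 148; y_3 = 116; r_3 = 71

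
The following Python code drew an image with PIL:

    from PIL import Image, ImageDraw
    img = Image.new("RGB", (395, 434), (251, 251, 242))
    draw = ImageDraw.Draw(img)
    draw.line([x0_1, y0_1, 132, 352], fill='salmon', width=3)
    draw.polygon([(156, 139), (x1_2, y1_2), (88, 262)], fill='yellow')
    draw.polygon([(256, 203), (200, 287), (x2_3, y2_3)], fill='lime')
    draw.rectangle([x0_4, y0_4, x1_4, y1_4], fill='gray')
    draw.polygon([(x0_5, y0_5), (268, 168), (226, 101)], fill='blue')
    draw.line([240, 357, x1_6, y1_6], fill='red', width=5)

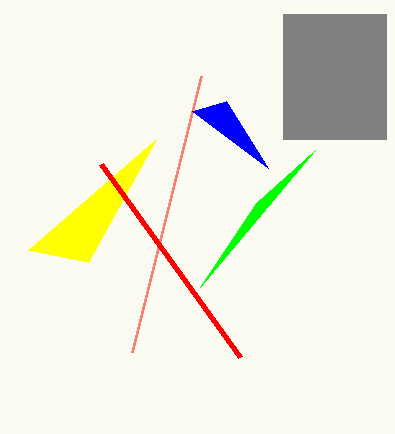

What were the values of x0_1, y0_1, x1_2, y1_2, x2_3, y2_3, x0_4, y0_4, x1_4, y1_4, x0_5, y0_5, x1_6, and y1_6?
x0_1 = 201
y0_1 = 76
x1_2 = 28
y1_2 = 250
x2_3 = 315
y2_3 = 150
x0_4 = 283
y0_4 = 14
x1_4 = 386
y1_4 = 139
x0_5 = 192
y0_5 = 111
x1_6 = 101
y1_6 = 164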